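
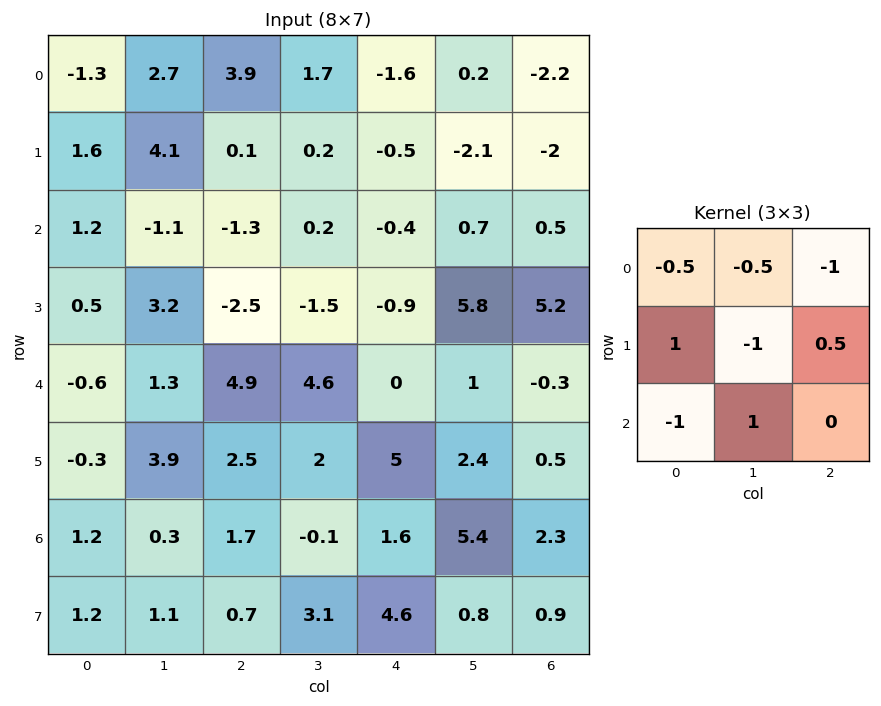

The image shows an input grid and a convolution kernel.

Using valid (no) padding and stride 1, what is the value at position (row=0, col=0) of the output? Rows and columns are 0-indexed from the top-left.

The receptive field on the input at this output position is [-1.3 2.7 3.9 / 1.6 4.1 0.1 / 1.2 -1.1 -1.3]. Elementwise product with the kernel and sum: -1.3·-0.5 + 2.7·-0.5 + 3.9·-1 + 1.6·1 + 4.1·-1 + 0.1·0.5 + 1.2·-1 + -1.1·1.

-9.35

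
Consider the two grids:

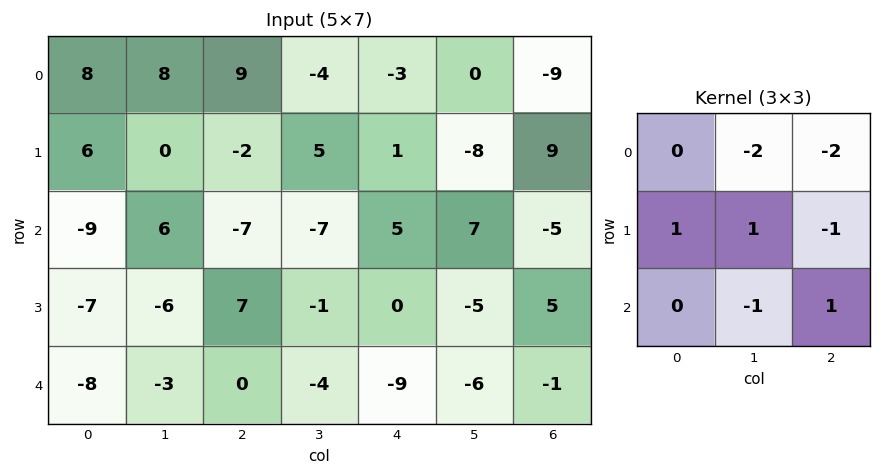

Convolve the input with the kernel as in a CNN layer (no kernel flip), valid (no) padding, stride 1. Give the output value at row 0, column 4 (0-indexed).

The receptive field on the input at this output position is [-3 0 -9 / 1 -8 9 / 5 7 -5]. Elementwise product with the kernel and sum: 0·-2 + -9·-2 + 1·1 + -8·1 + 9·-1 + 7·-1 + -5·1.

-10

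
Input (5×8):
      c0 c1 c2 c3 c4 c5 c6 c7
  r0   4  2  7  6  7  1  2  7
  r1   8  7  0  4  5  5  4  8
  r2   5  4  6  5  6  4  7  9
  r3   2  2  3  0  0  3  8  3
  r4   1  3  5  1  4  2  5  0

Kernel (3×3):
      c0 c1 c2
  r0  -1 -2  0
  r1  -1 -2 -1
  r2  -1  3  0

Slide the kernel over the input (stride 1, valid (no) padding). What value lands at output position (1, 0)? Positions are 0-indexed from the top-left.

The receptive field on the input at this output position is [8 7 0 / 5 4 6 / 2 2 3]. Elementwise product with the kernel and sum: 8·-1 + 7·-2 + 5·-1 + 4·-2 + 6·-1 + 2·-1 + 2·3.

-37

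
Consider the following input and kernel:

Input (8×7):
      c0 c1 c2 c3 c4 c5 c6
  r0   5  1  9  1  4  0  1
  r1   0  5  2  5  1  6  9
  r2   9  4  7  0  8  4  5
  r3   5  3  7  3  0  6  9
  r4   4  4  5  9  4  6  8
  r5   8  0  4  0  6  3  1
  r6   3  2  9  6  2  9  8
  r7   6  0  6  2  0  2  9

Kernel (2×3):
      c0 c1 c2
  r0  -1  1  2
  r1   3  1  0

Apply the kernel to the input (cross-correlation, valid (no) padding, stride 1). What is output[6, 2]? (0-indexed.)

21

The receptive field on the input at this output position is [9 6 2 / 6 2 0]. Elementwise product with the kernel and sum: 9·-1 + 6·1 + 2·2 + 6·3 + 2·1.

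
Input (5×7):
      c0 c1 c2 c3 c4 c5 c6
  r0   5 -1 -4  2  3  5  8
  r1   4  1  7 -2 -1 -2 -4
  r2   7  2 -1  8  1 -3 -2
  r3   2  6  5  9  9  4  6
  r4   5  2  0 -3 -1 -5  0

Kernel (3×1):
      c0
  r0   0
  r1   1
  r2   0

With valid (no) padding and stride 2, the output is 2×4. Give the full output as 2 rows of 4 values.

4 7 -1 -4
2 5 9 6

Output[0,0]: The receptive field on the input at this output position is [5 / 4 / 7]. Elementwise product with the kernel and sum: 4·1.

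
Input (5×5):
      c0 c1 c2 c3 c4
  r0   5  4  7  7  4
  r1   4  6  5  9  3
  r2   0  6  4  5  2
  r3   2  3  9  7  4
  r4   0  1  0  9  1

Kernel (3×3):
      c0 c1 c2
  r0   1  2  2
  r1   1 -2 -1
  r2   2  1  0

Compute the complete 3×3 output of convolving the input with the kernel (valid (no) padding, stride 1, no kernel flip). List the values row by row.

Output[0,0]: The receptive field on the input at this output position is [5 4 7 / 4 6 5 / 0 6 4]. Elementwise product with the kernel and sum: 5·1 + 4·2 + 7·2 + 4·1 + 6·-2 + 5·-1 + 0·2 + 6·1.

20 35 26
17 42 46
8 4 18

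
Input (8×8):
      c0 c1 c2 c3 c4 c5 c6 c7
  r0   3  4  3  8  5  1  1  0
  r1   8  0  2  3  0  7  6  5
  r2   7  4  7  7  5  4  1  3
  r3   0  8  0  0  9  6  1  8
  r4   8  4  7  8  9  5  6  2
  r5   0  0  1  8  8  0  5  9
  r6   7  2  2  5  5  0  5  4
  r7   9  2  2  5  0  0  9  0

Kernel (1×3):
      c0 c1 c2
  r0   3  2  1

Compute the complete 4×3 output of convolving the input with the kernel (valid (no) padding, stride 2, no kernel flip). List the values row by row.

20 30 18
36 40 24
39 46 43
27 21 20

Output[0,0]: The receptive field on the input at this output position is [3 4 3]. Elementwise product with the kernel and sum: 3·3 + 4·2 + 3·1.
Output[0,1]: The receptive field on the input at this output position is [3 8 5]. Elementwise product with the kernel and sum: 3·3 + 8·2 + 5·1.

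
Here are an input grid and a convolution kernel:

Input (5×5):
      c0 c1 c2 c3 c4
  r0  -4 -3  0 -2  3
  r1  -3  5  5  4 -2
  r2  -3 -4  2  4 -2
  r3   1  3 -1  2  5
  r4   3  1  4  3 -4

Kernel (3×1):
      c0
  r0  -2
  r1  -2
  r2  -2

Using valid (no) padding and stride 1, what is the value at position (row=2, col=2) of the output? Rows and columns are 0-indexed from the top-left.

The receptive field on the input at this output position is [2 / -1 / 4]. Elementwise product with the kernel and sum: 2·-2 + -1·-2 + 4·-2.

-10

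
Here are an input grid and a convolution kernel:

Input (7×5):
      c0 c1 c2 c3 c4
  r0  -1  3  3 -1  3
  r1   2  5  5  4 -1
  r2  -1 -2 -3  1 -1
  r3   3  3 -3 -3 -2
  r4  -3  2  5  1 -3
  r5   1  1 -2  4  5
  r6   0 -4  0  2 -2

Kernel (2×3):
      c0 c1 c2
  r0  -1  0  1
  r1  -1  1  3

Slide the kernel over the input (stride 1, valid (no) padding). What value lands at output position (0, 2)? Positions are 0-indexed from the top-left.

The receptive field on the input at this output position is [3 -1 3 / 5 4 -1]. Elementwise product with the kernel and sum: 3·-1 + 3·1 + 5·-1 + 4·1 + -1·3.

-4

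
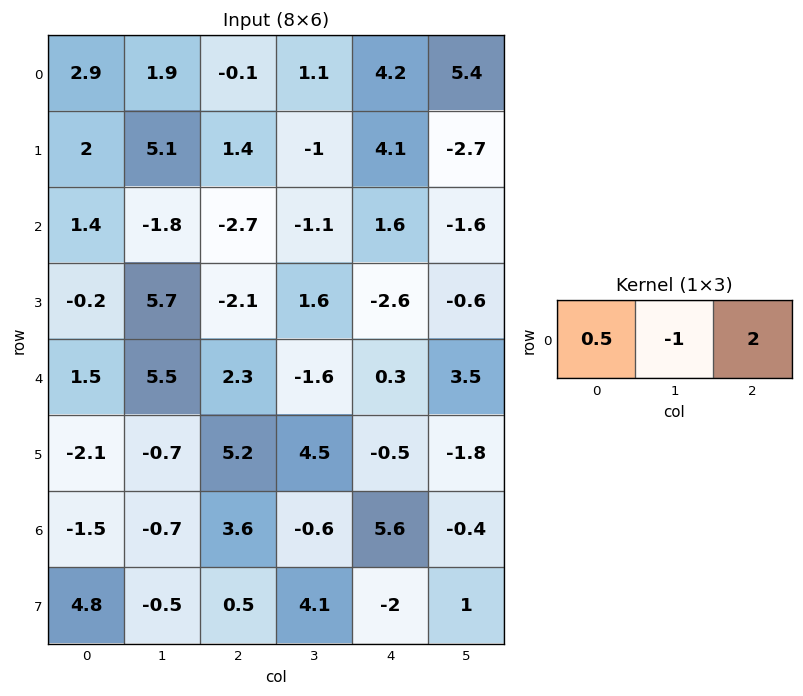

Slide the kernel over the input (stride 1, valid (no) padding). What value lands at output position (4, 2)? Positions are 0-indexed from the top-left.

The receptive field on the input at this output position is [2.3 -1.6 0.3]. Elementwise product with the kernel and sum: 2.3·0.5 + -1.6·-1 + 0.3·2.

3.35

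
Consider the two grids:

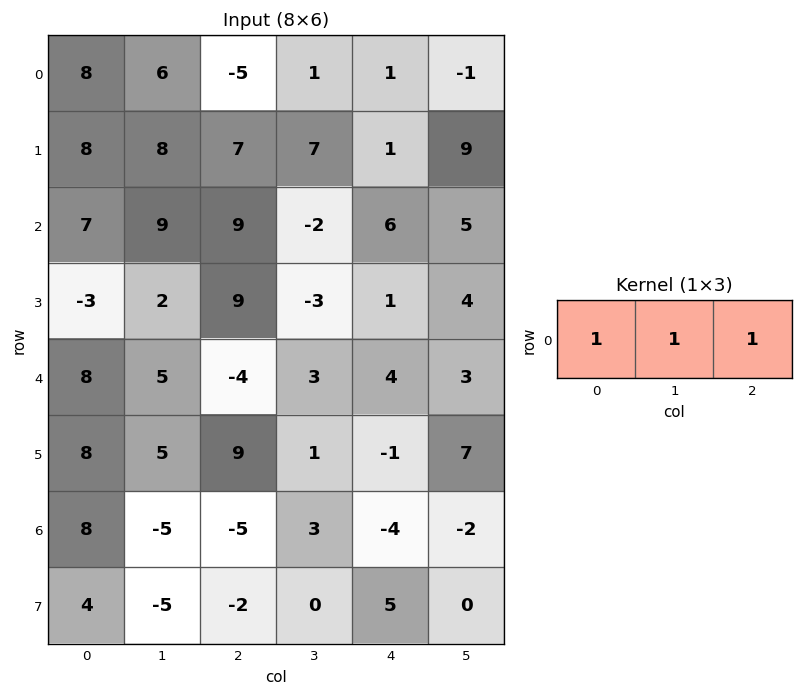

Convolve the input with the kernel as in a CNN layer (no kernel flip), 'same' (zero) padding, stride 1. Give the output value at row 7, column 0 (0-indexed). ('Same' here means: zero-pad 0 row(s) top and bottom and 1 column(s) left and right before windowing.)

-1

The receptive field on the zero-padded input at this output position is [0 4 -5]. Elementwise product with the kernel and sum: 0·1 + 4·1 + -5·1.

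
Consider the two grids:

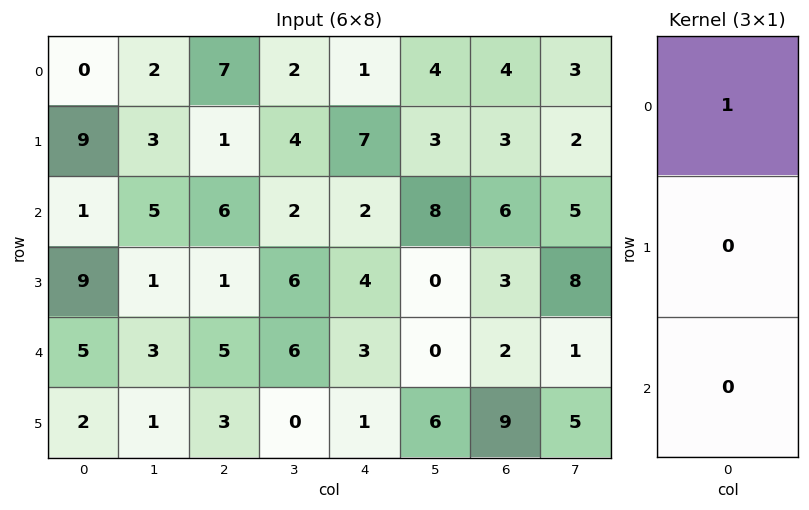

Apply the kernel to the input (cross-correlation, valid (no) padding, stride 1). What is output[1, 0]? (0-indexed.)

9

The receptive field on the input at this output position is [9 / 1 / 9]. Elementwise product with the kernel and sum: 9·1.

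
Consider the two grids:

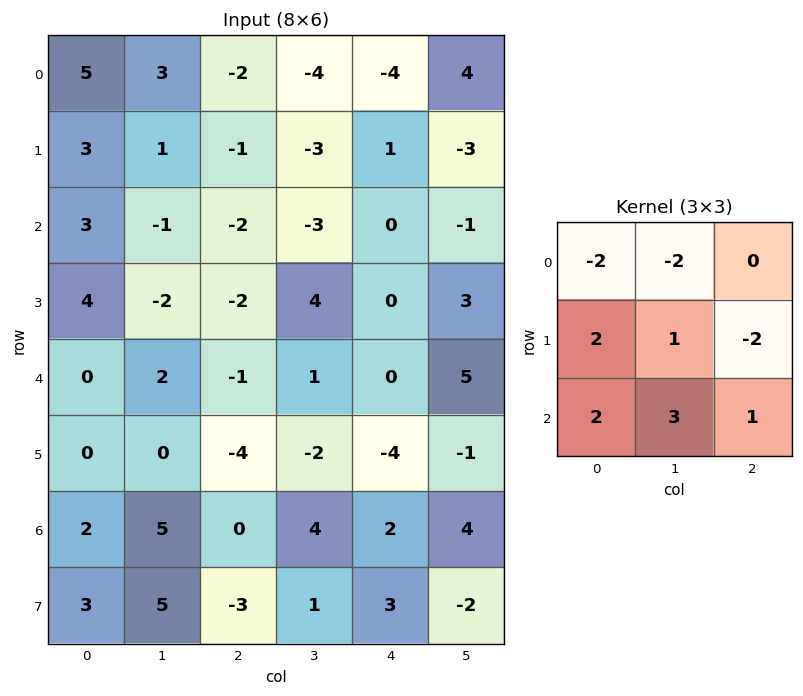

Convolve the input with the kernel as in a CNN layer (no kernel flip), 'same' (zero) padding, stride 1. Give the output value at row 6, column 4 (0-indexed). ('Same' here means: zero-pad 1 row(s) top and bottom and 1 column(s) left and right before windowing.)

The receptive field on the zero-padded input at this output position is [-2 -4 -1 / 4 2 4 / 1 3 -2]. Elementwise product with the kernel and sum: -2·-2 + -4·-2 + 4·2 + 2·1 + 4·-2 + 1·2 + 3·3 + -2·1.

23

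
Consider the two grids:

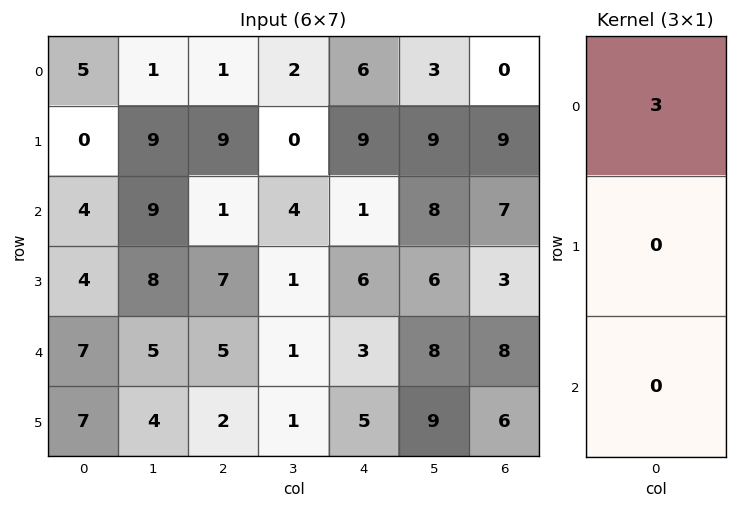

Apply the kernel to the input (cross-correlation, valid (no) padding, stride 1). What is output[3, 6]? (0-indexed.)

9

The receptive field on the input at this output position is [3 / 8 / 6]. Elementwise product with the kernel and sum: 3·3.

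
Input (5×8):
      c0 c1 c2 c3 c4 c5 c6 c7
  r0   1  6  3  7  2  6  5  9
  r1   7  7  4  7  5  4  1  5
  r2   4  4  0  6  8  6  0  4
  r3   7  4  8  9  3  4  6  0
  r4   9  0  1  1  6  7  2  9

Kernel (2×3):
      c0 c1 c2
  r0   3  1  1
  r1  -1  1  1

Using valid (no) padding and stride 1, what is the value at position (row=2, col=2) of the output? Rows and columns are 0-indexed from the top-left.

The receptive field on the input at this output position is [0 6 8 / 8 9 3]. Elementwise product with the kernel and sum: 0·3 + 6·1 + 8·1 + 8·-1 + 9·1 + 3·1.

18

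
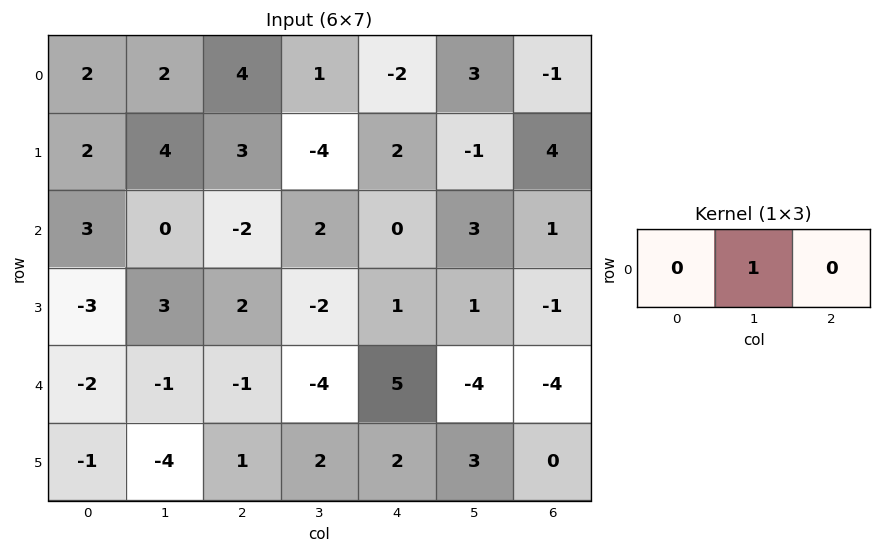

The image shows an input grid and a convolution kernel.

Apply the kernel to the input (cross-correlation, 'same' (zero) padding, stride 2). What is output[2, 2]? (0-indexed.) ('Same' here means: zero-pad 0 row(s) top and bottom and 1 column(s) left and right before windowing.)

5

The receptive field on the zero-padded input at this output position is [-4 5 -4]. Elementwise product with the kernel and sum: 5·1.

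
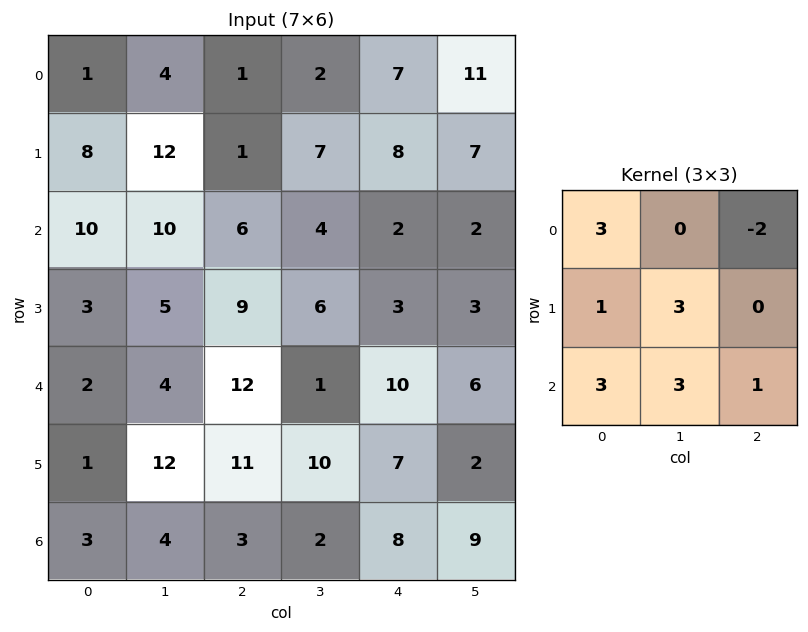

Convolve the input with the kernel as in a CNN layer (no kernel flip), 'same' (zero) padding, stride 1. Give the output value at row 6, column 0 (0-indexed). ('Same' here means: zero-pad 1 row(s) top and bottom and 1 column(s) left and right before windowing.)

The receptive field on the zero-padded input at this output position is [0 1 12 / 0 3 4 / 0 0 0]. Elementwise product with the kernel and sum: 0·3 + 12·-2 + 0·1 + 3·3 + 0·3 + 0·3 + 0·1.

-15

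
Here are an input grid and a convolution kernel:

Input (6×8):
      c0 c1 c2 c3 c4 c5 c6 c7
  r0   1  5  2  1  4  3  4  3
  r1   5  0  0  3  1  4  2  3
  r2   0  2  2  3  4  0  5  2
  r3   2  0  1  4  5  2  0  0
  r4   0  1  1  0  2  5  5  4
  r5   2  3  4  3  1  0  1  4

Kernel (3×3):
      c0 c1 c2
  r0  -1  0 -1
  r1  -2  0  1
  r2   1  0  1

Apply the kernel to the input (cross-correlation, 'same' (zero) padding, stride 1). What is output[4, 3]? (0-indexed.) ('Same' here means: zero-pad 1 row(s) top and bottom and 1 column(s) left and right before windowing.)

-1

The receptive field on the zero-padded input at this output position is [1 4 5 / 1 0 2 / 4 3 1]. Elementwise product with the kernel and sum: 1·-1 + 5·-1 + 1·-2 + 2·1 + 4·1 + 1·1.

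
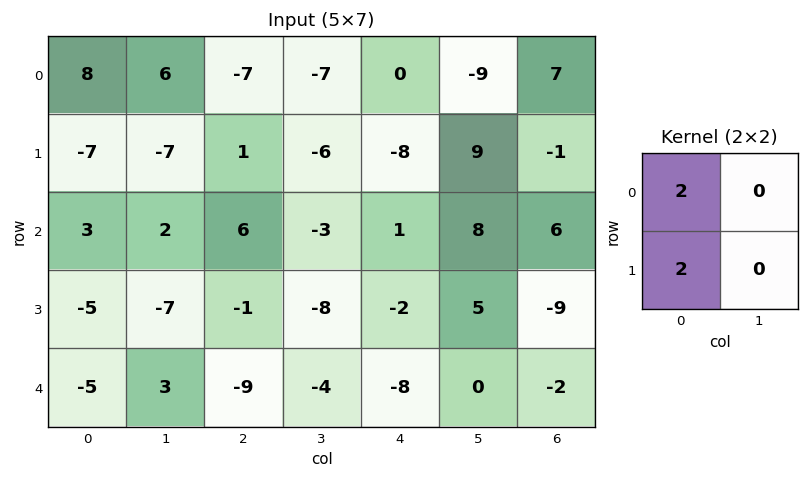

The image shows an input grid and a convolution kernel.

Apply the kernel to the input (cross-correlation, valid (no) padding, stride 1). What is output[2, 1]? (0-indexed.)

The receptive field on the input at this output position is [2 6 / -7 -1]. Elementwise product with the kernel and sum: 2·2 + -7·2.

-10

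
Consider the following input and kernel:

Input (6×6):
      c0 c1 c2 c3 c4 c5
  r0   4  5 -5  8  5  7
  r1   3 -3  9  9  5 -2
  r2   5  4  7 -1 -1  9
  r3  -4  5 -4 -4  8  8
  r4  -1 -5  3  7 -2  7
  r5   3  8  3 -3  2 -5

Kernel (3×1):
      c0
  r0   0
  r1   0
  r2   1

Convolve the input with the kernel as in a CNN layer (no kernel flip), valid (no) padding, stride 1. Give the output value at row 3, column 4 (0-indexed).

The receptive field on the input at this output position is [8 / -2 / 2]. Elementwise product with the kernel and sum: 2·1.

2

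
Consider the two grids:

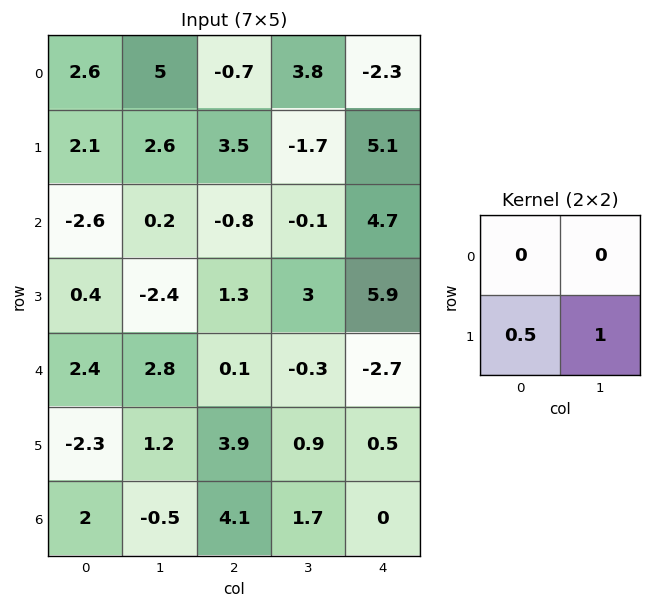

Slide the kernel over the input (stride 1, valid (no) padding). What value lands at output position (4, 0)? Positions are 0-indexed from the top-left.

0.05

The receptive field on the input at this output position is [2.4 2.8 / -2.3 1.2]. Elementwise product with the kernel and sum: -2.3·0.5 + 1.2·1.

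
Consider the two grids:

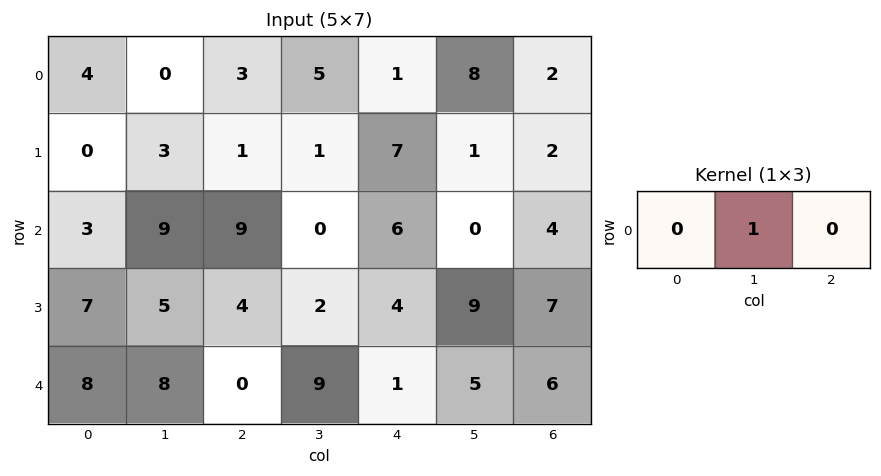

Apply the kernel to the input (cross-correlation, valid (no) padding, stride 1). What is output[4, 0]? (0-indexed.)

8

The receptive field on the input at this output position is [8 8 0]. Elementwise product with the kernel and sum: 8·1.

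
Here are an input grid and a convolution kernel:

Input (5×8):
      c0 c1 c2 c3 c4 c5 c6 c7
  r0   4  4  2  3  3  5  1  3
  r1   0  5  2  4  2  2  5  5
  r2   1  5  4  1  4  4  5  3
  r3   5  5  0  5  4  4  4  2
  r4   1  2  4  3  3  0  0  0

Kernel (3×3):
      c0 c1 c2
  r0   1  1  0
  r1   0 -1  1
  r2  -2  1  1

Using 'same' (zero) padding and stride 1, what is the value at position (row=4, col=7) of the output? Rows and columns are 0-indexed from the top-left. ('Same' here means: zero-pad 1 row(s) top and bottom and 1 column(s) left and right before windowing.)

6

The receptive field on the zero-padded input at this output position is [4 2 0 / 0 0 0 / 0 0 0]. Elementwise product with the kernel and sum: 4·1 + 2·1 + 0·-1 + 0·1 + 0·-2 + 0·1 + 0·1.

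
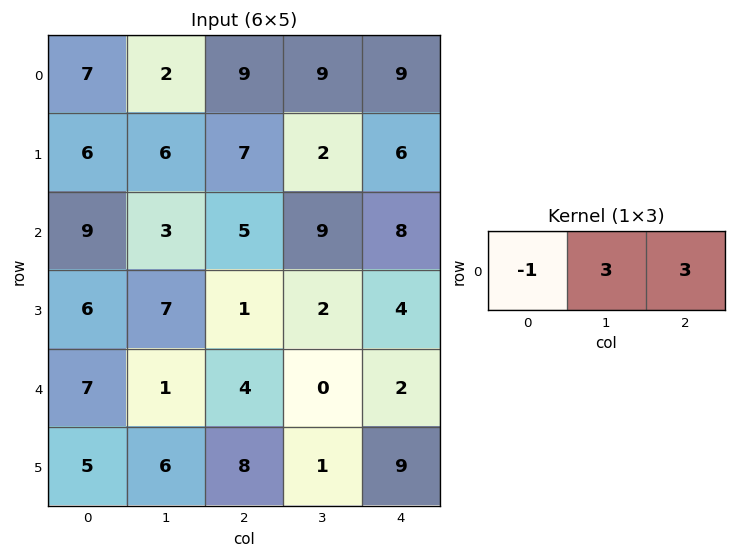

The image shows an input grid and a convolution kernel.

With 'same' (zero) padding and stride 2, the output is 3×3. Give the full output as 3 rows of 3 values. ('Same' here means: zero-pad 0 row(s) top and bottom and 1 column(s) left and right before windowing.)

Output[0,0]: The receptive field on the zero-padded input at this output position is [0 7 2]. Elementwise product with the kernel and sum: 0·-1 + 7·3 + 2·3.
Output[0,1]: The receptive field on the zero-padded input at this output position is [2 9 9]. Elementwise product with the kernel and sum: 2·-1 + 9·3 + 9·3.

27 52 18
36 39 15
24 11 6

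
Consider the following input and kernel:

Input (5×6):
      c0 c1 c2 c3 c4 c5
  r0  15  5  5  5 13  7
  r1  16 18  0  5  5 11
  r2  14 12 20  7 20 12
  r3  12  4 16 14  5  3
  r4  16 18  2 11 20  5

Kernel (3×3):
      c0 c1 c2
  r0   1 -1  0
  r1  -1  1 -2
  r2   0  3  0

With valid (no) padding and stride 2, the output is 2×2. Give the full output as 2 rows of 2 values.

Output[0,0]: The receptive field on the input at this output position is [15 5 5 / 16 18 0 / 14 12 20]. Elementwise product with the kernel and sum: 15·1 + 5·-1 + 16·-1 + 18·1 + 0·-2 + 12·3.

48 16
16 34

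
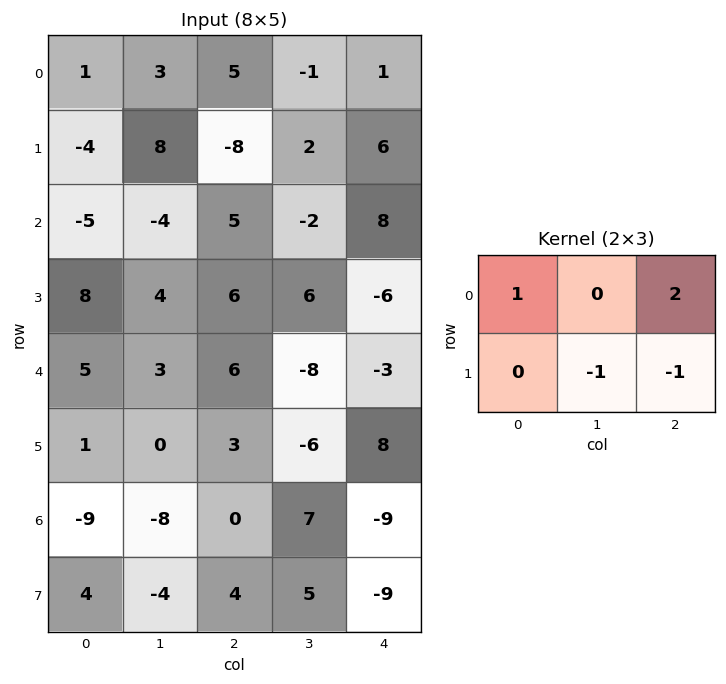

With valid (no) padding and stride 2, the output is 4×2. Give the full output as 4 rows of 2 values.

11 -1
-5 21
14 -2
-9 -14

Output[0,0]: The receptive field on the input at this output position is [1 3 5 / -4 8 -8]. Elementwise product with the kernel and sum: 1·1 + 5·2 + 8·-1 + -8·-1.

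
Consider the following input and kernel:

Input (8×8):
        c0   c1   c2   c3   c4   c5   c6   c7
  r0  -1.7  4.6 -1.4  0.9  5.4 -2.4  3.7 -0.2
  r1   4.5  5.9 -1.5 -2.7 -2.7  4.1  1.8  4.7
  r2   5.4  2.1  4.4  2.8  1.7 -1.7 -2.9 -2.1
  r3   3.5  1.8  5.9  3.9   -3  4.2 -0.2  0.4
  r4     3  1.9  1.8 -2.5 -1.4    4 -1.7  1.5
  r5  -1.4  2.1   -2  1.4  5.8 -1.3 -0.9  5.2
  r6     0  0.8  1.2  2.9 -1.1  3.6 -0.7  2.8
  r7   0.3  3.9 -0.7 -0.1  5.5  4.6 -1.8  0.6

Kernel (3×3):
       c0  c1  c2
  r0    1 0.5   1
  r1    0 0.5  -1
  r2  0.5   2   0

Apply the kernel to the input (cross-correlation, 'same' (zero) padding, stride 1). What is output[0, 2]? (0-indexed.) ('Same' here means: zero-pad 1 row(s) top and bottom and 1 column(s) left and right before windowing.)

-1.65

The receptive field on the zero-padded input at this output position is [0 0 0 / 4.6 -1.4 0.9 / 5.9 -1.5 -2.7]. Elementwise product with the kernel and sum: 0·1 + 0·0.5 + 0·1 + -1.4·0.5 + 0.9·-1 + 5.9·0.5 + -1.5·2.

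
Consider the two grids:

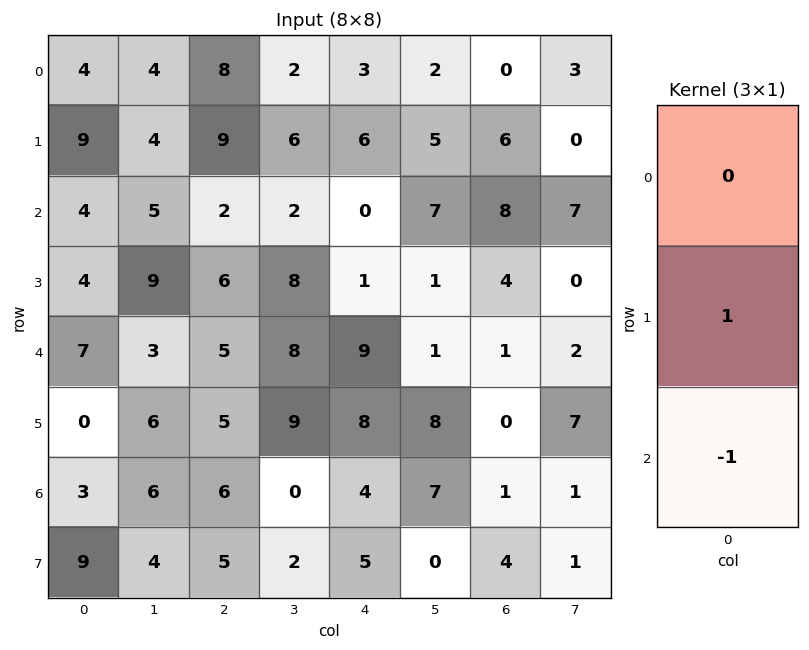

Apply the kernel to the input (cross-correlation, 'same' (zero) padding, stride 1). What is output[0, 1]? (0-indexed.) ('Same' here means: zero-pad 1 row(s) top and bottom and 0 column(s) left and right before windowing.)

0

The receptive field on the zero-padded input at this output position is [0 / 4 / 4]. Elementwise product with the kernel and sum: 4·1 + 4·-1.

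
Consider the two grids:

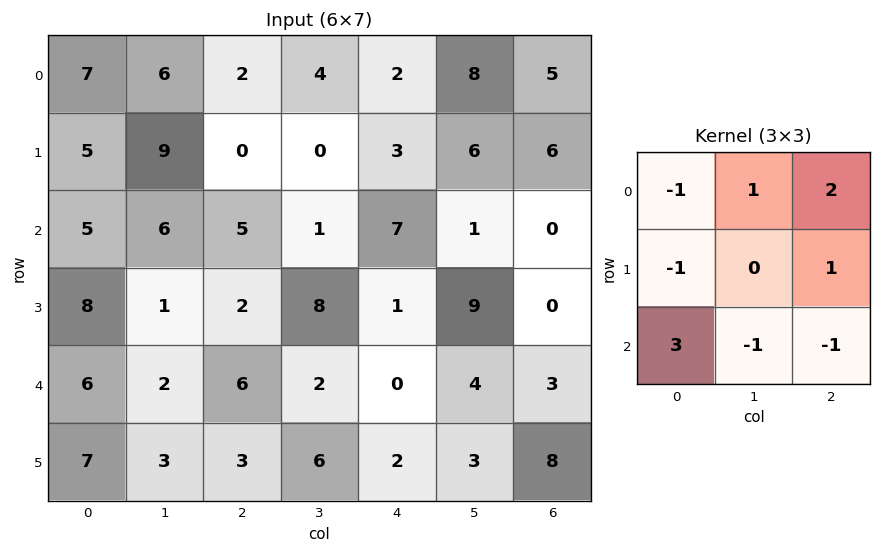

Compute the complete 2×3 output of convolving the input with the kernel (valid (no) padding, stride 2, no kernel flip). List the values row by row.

2 16 39
15 25 -14

Output[0,0]: The receptive field on the input at this output position is [7 6 2 / 5 9 0 / 5 6 5]. Elementwise product with the kernel and sum: 7·-1 + 6·1 + 2·2 + 5·-1 + 0·1 + 5·3 + 6·-1 + 5·-1.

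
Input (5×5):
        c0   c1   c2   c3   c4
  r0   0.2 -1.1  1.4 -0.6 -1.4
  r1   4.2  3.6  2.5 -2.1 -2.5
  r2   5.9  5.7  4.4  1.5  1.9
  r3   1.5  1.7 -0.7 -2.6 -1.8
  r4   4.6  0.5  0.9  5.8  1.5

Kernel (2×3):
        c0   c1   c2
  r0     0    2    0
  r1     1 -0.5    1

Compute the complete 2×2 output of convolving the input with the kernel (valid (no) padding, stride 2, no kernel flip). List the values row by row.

2.7 -0.15
11.35 1.8

Output[0,0]: The receptive field on the input at this output position is [0.2 -1.1 1.4 / 4.2 3.6 2.5]. Elementwise product with the kernel and sum: -1.1·2 + 4.2·1 + 3.6·-0.5 + 2.5·1.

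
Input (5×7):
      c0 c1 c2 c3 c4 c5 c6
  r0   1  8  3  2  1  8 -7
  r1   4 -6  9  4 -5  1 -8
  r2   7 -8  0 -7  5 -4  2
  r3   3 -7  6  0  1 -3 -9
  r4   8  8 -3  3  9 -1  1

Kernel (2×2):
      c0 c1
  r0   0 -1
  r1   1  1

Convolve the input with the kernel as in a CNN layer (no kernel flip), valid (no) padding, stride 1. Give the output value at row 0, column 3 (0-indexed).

The receptive field on the input at this output position is [2 1 / 4 -5]. Elementwise product with the kernel and sum: 1·-1 + 4·1 + -5·1.

-2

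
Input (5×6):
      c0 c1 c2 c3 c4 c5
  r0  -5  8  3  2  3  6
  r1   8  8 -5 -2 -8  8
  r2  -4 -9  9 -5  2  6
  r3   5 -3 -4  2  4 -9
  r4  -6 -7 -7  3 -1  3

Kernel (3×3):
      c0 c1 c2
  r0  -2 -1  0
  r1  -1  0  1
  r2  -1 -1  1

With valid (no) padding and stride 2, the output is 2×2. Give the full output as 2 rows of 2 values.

Output[0,0]: The receptive field on the input at this output position is [-5 8 3 / 8 8 -5 / -4 -9 9]. Elementwise product with the kernel and sum: -5·-2 + 8·-1 + 8·-1 + -5·1 + -4·-1 + -9·-1 + 9·1.

11 -13
14 -2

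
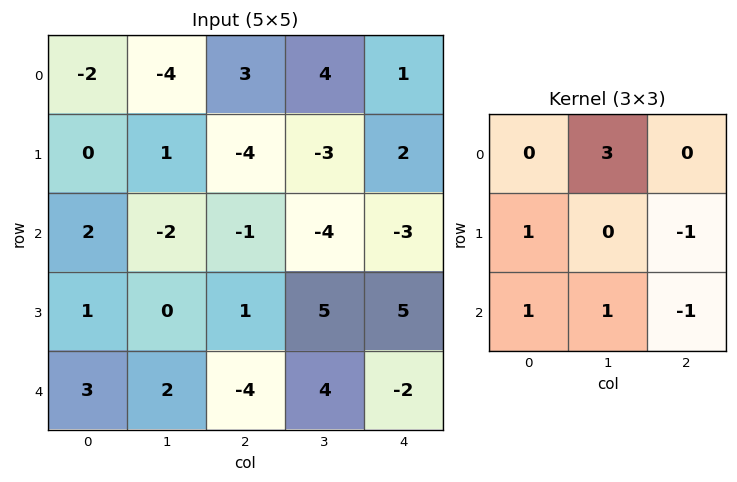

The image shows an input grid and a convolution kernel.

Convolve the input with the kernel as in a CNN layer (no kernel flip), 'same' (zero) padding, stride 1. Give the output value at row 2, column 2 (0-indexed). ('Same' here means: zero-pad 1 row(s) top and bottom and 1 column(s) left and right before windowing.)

-14

The receptive field on the zero-padded input at this output position is [1 -4 -3 / -2 -1 -4 / 0 1 5]. Elementwise product with the kernel and sum: -4·3 + -2·1 + -4·-1 + 0·1 + 1·1 + 5·-1.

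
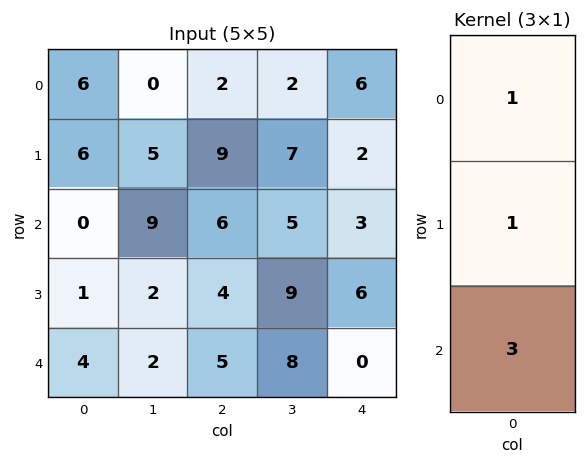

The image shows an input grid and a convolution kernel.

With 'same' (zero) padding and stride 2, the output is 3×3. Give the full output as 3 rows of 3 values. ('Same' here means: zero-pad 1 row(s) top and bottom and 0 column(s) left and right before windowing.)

24 29 12
9 27 23
5 9 6

Output[0,0]: The receptive field on the zero-padded input at this output position is [0 / 6 / 6]. Elementwise product with the kernel and sum: 0·1 + 6·1 + 6·3.
Output[0,1]: The receptive field on the zero-padded input at this output position is [0 / 2 / 9]. Elementwise product with the kernel and sum: 0·1 + 2·1 + 9·3.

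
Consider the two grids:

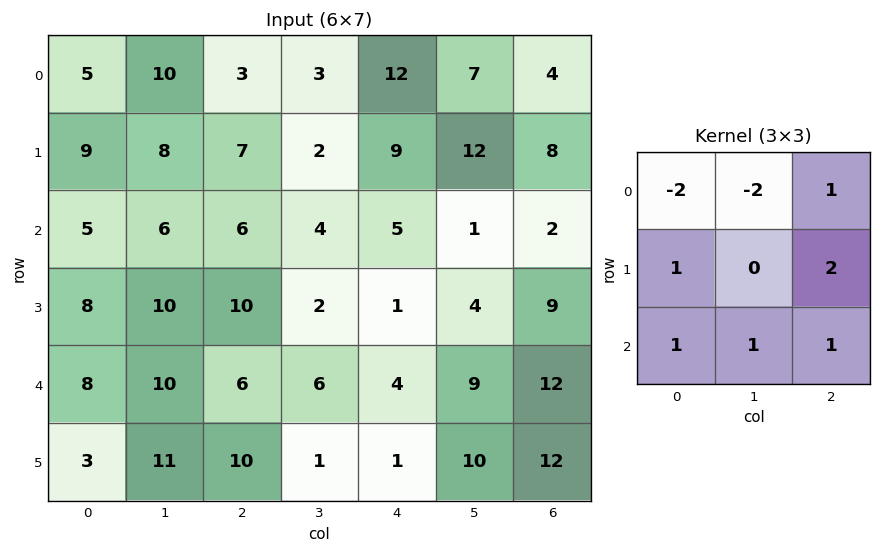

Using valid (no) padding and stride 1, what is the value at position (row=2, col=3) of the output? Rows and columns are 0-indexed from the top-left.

The receptive field on the input at this output position is [4 5 1 / 2 1 4 / 6 4 9]. Elementwise product with the kernel and sum: 4·-2 + 5·-2 + 1·1 + 2·1 + 4·2 + 6·1 + 4·1 + 9·1.

12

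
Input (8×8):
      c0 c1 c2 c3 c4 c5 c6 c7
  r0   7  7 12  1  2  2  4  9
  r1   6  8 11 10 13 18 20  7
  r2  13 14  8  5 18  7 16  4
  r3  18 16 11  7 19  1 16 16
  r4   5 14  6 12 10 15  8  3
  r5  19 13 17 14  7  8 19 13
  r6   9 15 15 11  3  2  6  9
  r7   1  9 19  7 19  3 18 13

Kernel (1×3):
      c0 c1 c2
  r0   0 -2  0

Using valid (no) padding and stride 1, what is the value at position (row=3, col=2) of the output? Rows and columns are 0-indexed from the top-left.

-14

The receptive field on the input at this output position is [11 7 19]. Elementwise product with the kernel and sum: 7·-2.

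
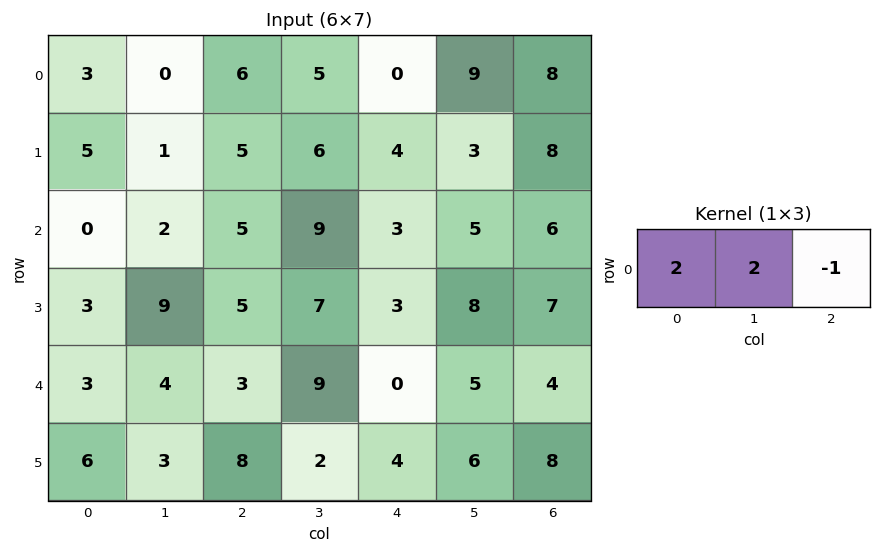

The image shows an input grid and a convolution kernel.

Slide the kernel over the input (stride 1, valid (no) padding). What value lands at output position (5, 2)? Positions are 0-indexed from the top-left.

The receptive field on the input at this output position is [8 2 4]. Elementwise product with the kernel and sum: 8·2 + 2·2 + 4·-1.

16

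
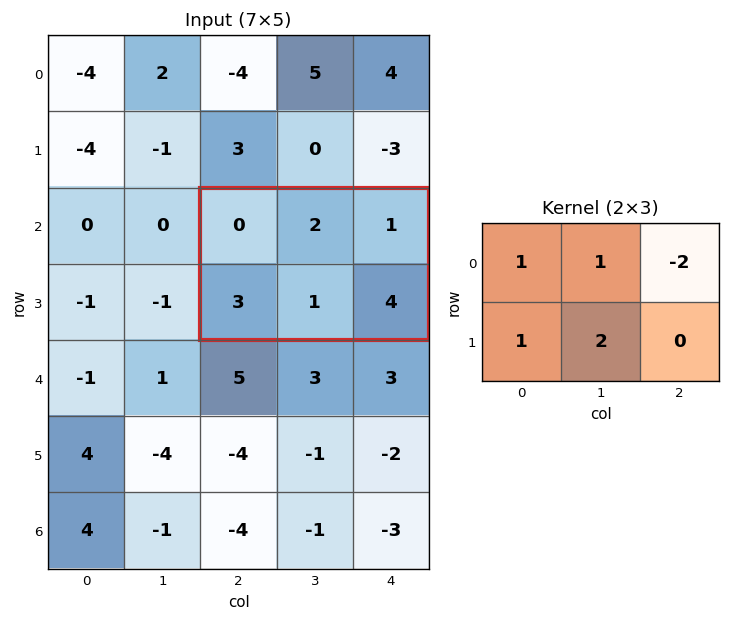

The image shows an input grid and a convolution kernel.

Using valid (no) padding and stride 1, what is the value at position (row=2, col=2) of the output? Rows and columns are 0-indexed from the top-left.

5

The receptive field on the input at this output position is [0 2 1 / 3 1 4]. Elementwise product with the kernel and sum: 0·1 + 2·1 + 1·-2 + 3·1 + 1·2.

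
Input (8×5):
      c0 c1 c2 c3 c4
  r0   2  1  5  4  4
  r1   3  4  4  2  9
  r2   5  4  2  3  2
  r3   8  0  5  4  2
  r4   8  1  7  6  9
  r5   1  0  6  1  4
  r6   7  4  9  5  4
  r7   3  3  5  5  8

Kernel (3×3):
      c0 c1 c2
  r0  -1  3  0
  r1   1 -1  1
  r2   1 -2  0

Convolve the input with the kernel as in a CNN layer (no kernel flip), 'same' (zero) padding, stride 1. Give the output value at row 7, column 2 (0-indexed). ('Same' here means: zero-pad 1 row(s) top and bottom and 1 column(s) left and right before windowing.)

26

The receptive field on the zero-padded input at this output position is [4 9 5 / 3 5 5 / 0 0 0]. Elementwise product with the kernel and sum: 4·-1 + 9·3 + 3·1 + 5·-1 + 5·1 + 0·1 + 0·-2.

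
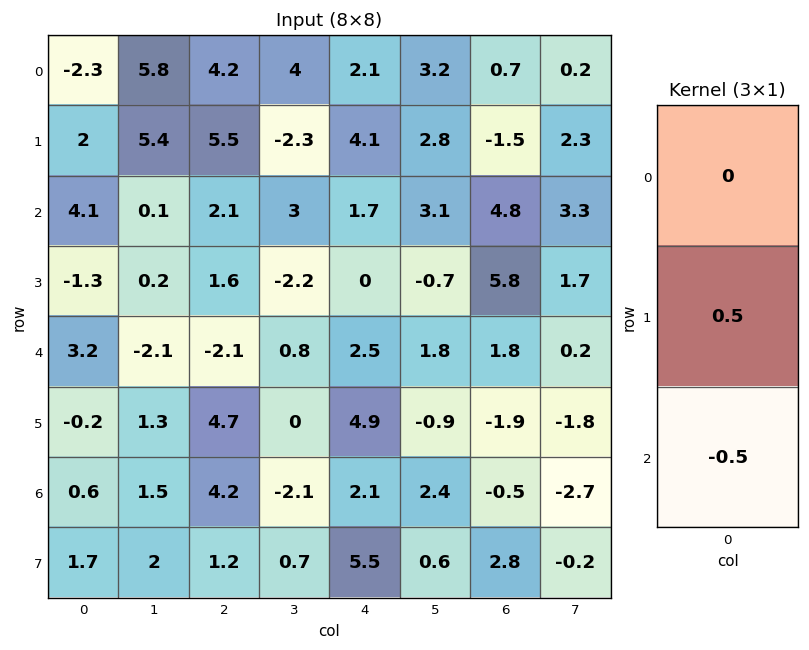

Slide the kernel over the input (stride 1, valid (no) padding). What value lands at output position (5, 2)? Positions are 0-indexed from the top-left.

The receptive field on the input at this output position is [4.7 / 4.2 / 1.2]. Elementwise product with the kernel and sum: 4.2·0.5 + 1.2·-0.5.

1.5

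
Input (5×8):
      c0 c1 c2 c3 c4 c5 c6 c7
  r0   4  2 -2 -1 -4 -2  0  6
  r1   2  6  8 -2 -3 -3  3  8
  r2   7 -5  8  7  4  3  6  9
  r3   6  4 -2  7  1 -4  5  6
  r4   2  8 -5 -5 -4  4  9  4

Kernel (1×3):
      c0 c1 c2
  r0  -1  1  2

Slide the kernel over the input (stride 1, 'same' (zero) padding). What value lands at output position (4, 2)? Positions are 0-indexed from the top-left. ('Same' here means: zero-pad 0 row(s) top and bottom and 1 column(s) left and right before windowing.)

The receptive field on the zero-padded input at this output position is [8 -5 -5]. Elementwise product with the kernel and sum: 8·-1 + -5·1 + -5·2.

-23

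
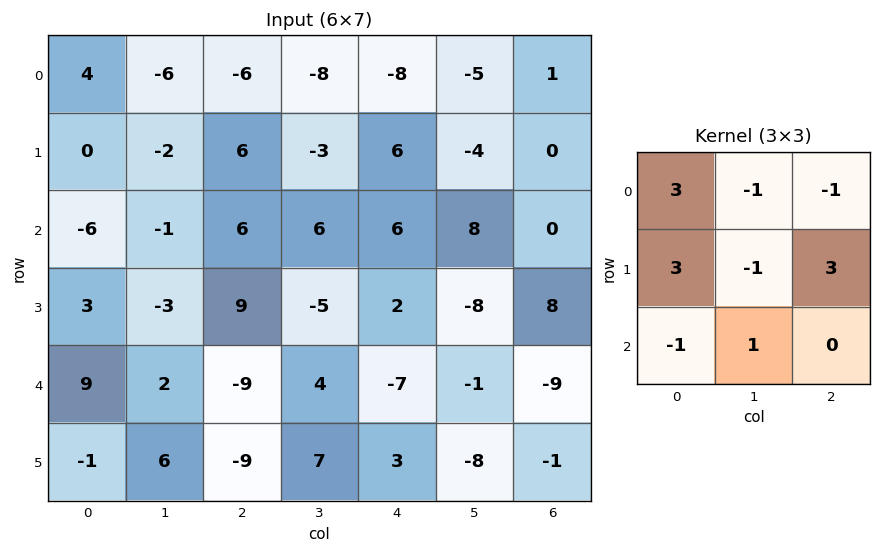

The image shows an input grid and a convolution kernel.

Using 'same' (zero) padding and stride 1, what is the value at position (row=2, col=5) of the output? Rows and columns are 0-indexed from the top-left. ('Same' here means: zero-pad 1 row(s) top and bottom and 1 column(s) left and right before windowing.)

The receptive field on the zero-padded input at this output position is [6 -4 0 / 6 8 0 / 2 -8 8]. Elementwise product with the kernel and sum: 6·3 + -4·-1 + 0·-1 + 6·3 + 8·-1 + 0·3 + 2·-1 + -8·1.

22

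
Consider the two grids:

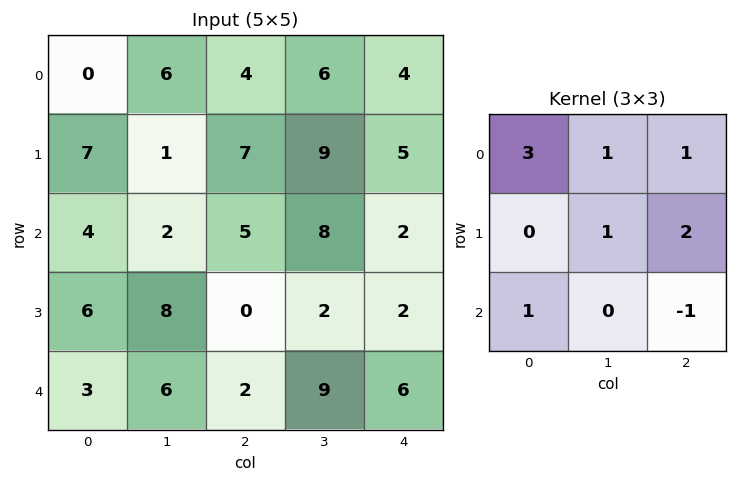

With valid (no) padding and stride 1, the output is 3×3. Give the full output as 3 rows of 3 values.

Output[0,0]: The receptive field on the input at this output position is [0 6 4 / 7 1 7 / 4 2 5]. Elementwise product with the kernel and sum: 0·3 + 6·1 + 4·1 + 1·1 + 7·2 + 4·1 + 5·-1.

24 47 44
47 46 45
28 20 27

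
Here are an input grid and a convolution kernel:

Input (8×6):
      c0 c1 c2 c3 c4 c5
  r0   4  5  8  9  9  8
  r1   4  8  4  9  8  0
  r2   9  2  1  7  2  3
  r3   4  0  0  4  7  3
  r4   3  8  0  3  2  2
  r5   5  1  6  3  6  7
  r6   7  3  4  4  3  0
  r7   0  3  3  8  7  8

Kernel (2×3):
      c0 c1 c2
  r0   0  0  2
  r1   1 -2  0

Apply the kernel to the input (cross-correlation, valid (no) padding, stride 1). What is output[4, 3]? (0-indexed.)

The receptive field on the input at this output position is [3 2 2 / 3 6 7]. Elementwise product with the kernel and sum: 2·2 + 3·1 + 6·-2.

-5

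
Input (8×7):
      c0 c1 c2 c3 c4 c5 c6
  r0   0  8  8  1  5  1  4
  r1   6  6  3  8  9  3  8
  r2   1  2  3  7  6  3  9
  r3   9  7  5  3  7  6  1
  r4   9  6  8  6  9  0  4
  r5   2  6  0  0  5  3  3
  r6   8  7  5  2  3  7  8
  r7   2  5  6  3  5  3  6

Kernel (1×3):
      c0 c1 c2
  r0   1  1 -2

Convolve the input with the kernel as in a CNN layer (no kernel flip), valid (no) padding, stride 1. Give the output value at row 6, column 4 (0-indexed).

The receptive field on the input at this output position is [3 7 8]. Elementwise product with the kernel and sum: 3·1 + 7·1 + 8·-2.

-6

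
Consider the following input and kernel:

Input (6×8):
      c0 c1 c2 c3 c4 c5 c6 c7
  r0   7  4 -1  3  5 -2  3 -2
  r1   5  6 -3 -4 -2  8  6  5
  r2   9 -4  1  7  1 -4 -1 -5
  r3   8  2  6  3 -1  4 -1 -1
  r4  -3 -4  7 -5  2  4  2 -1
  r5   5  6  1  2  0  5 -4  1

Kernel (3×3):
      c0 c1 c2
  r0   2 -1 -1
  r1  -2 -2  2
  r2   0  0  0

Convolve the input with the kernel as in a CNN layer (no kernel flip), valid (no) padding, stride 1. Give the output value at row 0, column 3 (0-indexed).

31

The receptive field on the input at this output position is [3 5 -2 / -4 -2 8 / 7 1 -4]. Elementwise product with the kernel and sum: 3·2 + 5·-1 + -2·-1 + -4·-2 + -2·-2 + 8·2.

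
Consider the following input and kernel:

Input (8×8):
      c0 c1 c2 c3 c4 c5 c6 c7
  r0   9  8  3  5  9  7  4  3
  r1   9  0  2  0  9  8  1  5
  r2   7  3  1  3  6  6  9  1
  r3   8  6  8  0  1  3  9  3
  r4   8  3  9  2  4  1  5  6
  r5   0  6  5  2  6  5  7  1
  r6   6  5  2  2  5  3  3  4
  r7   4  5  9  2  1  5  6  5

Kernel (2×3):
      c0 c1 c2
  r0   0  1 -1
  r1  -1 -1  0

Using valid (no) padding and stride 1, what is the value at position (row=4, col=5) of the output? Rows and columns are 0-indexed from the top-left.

-13

The receptive field on the input at this output position is [1 5 6 / 5 7 1]. Elementwise product with the kernel and sum: 5·1 + 6·-1 + 5·-1 + 7·-1.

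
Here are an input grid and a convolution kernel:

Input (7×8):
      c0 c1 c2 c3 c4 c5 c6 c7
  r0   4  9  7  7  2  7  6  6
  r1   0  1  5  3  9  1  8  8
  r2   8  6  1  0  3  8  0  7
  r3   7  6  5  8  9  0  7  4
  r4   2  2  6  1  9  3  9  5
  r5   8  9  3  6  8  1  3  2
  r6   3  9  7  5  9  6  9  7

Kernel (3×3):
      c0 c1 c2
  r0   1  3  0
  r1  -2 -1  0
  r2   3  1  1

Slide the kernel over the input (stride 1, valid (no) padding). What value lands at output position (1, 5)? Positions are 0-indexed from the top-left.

The receptive field on the input at this output position is [1 8 8 / 8 0 7 / 0 7 4]. Elementwise product with the kernel and sum: 1·1 + 8·3 + 8·-2 + 0·-1 + 0·3 + 7·1 + 4·1.

20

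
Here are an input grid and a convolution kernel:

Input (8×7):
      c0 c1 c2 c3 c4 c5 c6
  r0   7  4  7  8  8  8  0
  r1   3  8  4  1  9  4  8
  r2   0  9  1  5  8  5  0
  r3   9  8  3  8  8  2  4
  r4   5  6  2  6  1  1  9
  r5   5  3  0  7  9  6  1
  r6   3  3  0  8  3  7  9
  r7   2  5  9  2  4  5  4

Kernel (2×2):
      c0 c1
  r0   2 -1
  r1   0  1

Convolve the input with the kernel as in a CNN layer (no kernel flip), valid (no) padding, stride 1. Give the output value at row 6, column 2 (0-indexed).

-6

The receptive field on the input at this output position is [0 8 / 9 2]. Elementwise product with the kernel and sum: 0·2 + 8·-1 + 2·1.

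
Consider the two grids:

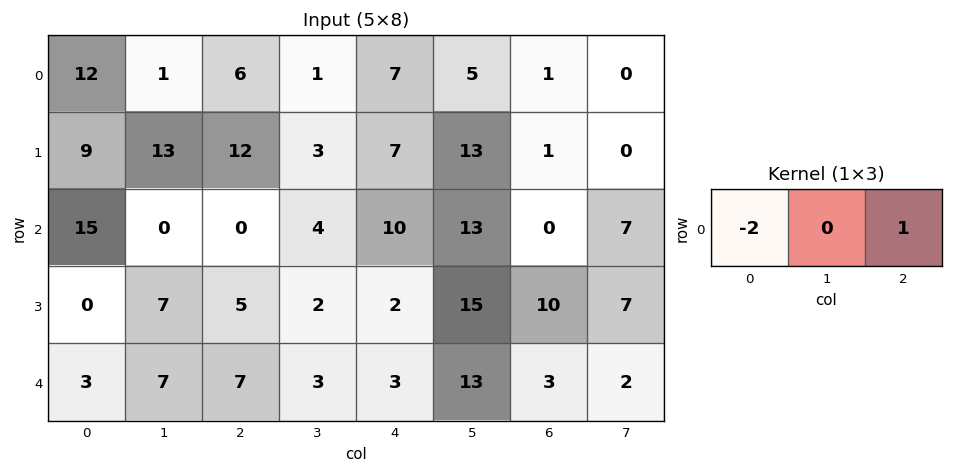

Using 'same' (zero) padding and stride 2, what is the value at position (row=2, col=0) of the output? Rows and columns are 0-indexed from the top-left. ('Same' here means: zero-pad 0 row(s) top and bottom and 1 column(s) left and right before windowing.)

The receptive field on the zero-padded input at this output position is [0 3 7]. Elementwise product with the kernel and sum: 0·-2 + 7·1.

7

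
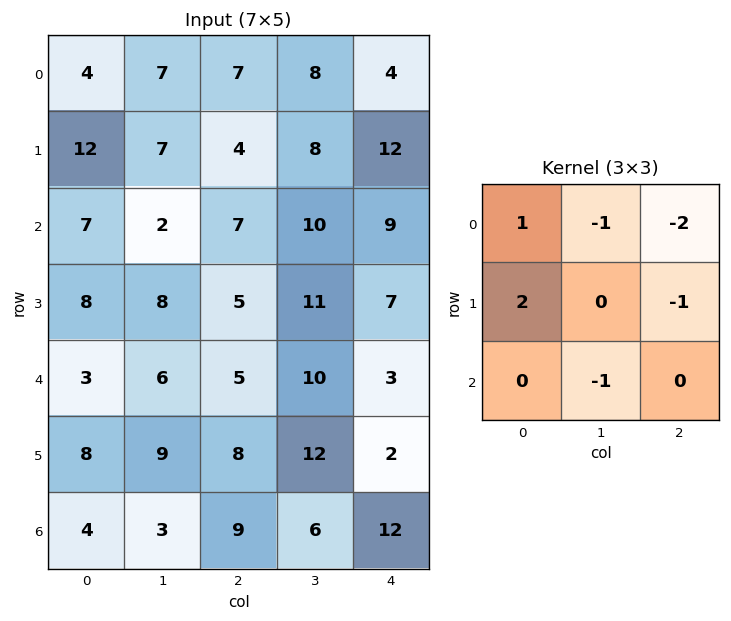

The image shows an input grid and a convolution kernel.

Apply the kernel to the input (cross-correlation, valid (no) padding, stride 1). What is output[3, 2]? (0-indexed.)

The receptive field on the input at this output position is [5 11 7 / 5 10 3 / 8 12 2]. Elementwise product with the kernel and sum: 5·1 + 11·-1 + 7·-2 + 5·2 + 3·-1 + 12·-1.

-25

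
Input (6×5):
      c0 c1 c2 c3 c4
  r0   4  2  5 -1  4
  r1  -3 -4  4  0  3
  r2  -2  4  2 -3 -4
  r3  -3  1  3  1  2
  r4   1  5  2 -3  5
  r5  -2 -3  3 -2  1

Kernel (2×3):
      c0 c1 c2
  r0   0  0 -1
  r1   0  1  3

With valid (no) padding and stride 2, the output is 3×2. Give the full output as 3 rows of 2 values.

Output[0,0]: The receptive field on the input at this output position is [4 2 5 / -3 -4 4]. Elementwise product with the kernel and sum: 5·-1 + -4·1 + 4·3.
Output[0,1]: The receptive field on the input at this output position is [5 -1 4 / 4 0 3]. Elementwise product with the kernel and sum: 4·-1 + 0·1 + 3·3.

3 5
8 11
4 -4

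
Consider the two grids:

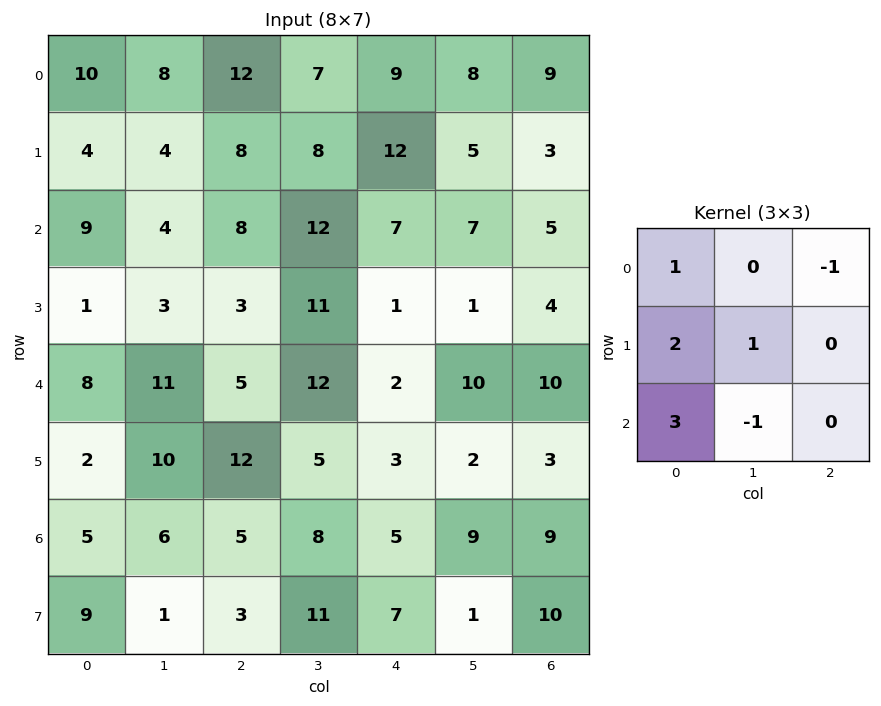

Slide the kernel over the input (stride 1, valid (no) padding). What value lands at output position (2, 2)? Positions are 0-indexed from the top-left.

The receptive field on the input at this output position is [8 12 7 / 3 11 1 / 5 12 2]. Elementwise product with the kernel and sum: 8·1 + 7·-1 + 3·2 + 11·1 + 5·3 + 12·-1.

21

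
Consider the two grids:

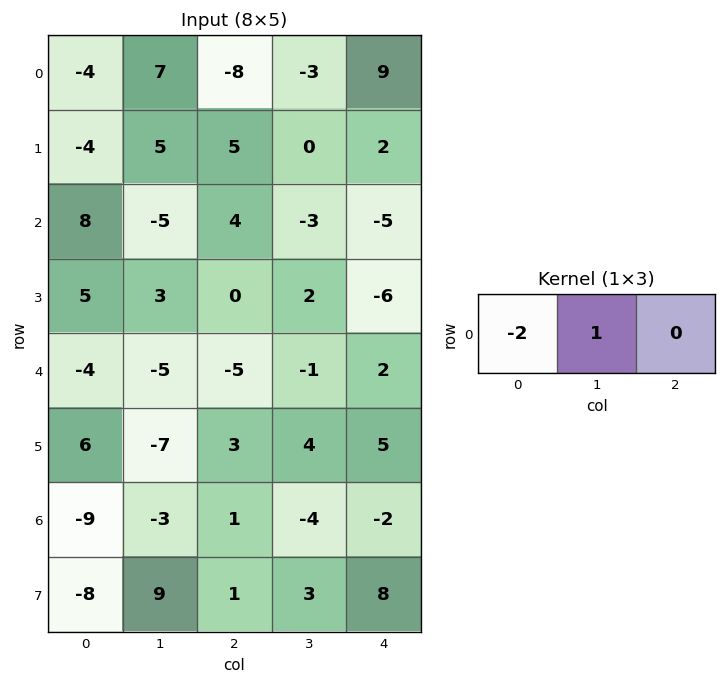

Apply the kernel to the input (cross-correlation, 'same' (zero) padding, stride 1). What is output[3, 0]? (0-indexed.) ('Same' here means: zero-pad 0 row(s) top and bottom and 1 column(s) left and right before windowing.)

The receptive field on the zero-padded input at this output position is [0 5 3]. Elementwise product with the kernel and sum: 0·-2 + 5·1.

5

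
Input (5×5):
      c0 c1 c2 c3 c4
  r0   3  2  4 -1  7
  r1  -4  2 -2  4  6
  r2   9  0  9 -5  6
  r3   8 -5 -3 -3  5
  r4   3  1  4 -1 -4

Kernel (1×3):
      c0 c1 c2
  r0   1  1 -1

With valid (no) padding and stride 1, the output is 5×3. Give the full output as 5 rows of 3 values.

1 7 -4
0 -4 -4
0 14 -2
6 -5 -11
0 6 7

Output[0,0]: The receptive field on the input at this output position is [3 2 4]. Elementwise product with the kernel and sum: 3·1 + 2·1 + 4·-1.
Output[0,1]: The receptive field on the input at this output position is [2 4 -1]. Elementwise product with the kernel and sum: 2·1 + 4·1 + -1·-1.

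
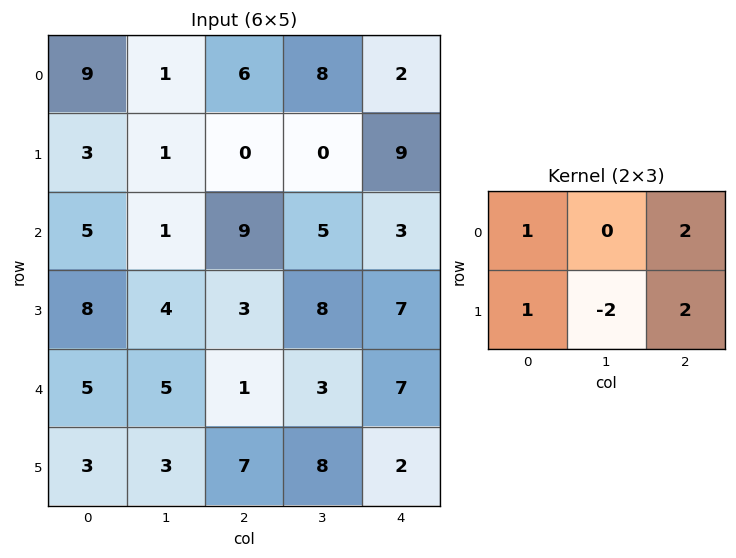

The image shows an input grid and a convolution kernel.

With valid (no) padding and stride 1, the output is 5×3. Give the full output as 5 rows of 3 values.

Output[0,0]: The receptive field on the input at this output position is [9 1 6 / 3 1 0]. Elementwise product with the kernel and sum: 9·1 + 6·2 + 3·1 + 1·-2 + 0·2.

22 18 28
24 -6 23
29 25 16
11 29 26
18 16 10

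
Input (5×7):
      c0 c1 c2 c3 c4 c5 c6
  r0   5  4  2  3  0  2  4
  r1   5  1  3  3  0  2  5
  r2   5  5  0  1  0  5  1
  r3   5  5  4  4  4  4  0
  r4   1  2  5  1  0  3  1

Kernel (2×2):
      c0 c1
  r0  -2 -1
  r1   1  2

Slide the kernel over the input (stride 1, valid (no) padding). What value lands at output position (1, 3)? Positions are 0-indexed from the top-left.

-5

The receptive field on the input at this output position is [3 0 / 1 0]. Elementwise product with the kernel and sum: 3·-2 + 0·-1 + 1·1 + 0·2.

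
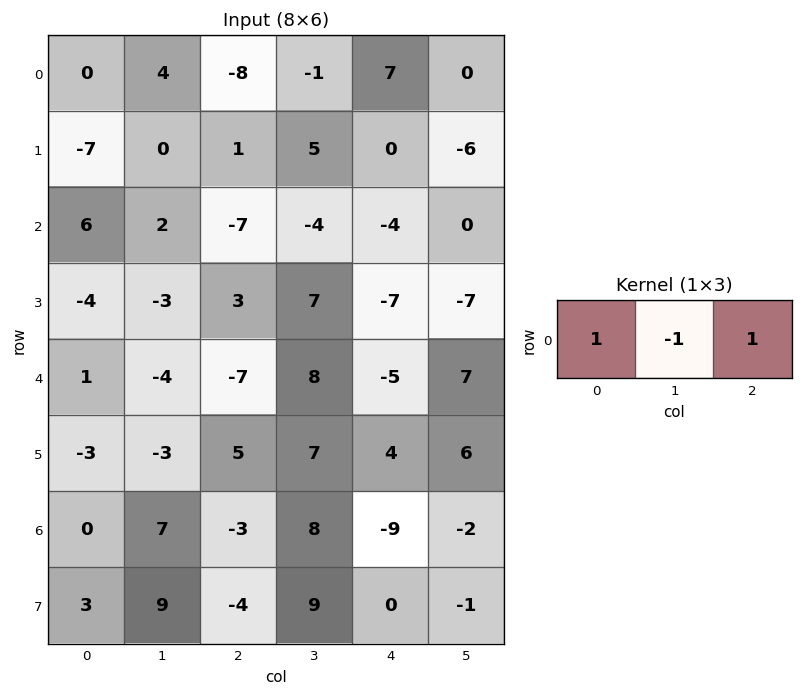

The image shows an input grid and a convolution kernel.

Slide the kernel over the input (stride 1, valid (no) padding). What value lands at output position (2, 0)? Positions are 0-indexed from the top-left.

The receptive field on the input at this output position is [6 2 -7]. Elementwise product with the kernel and sum: 6·1 + 2·-1 + -7·1.

-3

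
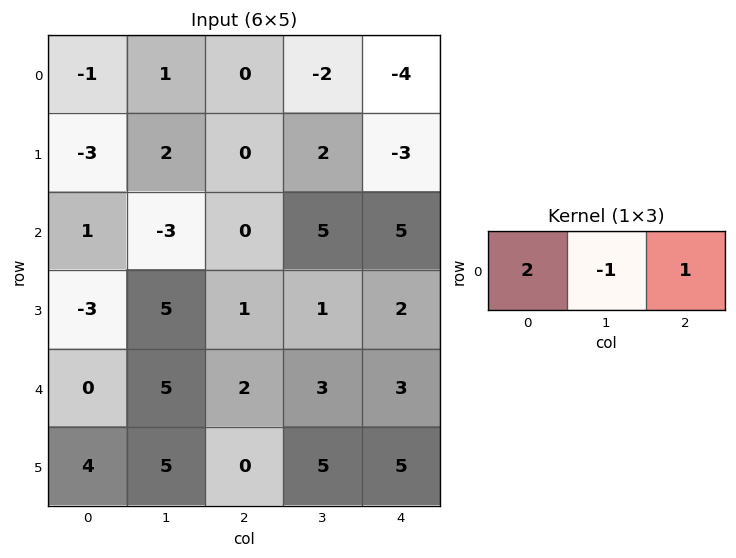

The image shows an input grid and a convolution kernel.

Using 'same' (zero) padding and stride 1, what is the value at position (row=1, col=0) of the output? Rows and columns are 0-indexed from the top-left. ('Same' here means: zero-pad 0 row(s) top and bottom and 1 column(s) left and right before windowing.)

The receptive field on the zero-padded input at this output position is [0 -3 2]. Elementwise product with the kernel and sum: 0·2 + -3·-1 + 2·1.

5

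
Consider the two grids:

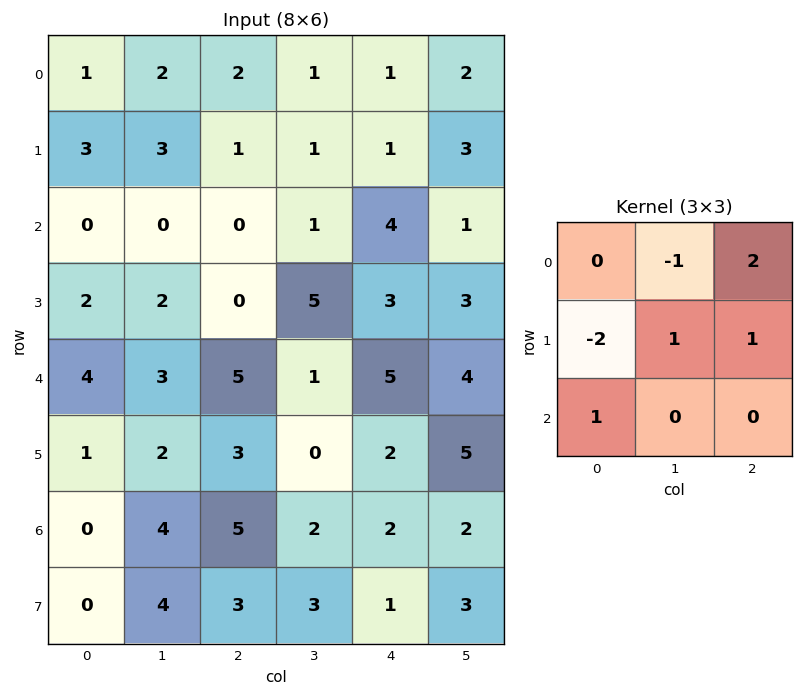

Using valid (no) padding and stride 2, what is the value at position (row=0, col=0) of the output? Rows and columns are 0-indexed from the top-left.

0

The receptive field on the input at this output position is [1 2 2 / 3 3 1 / 0 0 0]. Elementwise product with the kernel and sum: 2·-1 + 2·2 + 3·-2 + 3·1 + 1·1 + 0·1.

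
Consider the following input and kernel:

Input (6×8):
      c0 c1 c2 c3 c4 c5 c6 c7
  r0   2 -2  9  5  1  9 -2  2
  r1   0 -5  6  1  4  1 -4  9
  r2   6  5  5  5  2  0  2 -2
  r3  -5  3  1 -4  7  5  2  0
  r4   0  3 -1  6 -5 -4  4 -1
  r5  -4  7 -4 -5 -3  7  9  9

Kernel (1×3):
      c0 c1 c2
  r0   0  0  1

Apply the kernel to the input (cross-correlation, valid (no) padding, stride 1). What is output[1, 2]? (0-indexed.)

The receptive field on the input at this output position is [6 1 4]. Elementwise product with the kernel and sum: 4·1.

4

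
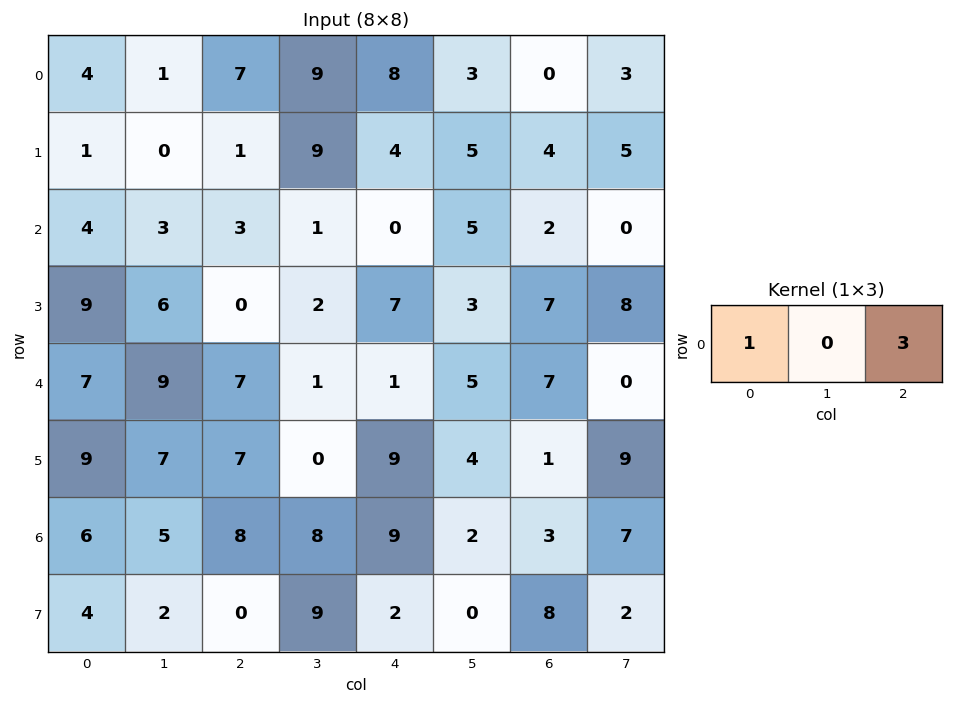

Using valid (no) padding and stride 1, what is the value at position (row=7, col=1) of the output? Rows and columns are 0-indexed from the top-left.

The receptive field on the input at this output position is [2 0 9]. Elementwise product with the kernel and sum: 2·1 + 9·3.

29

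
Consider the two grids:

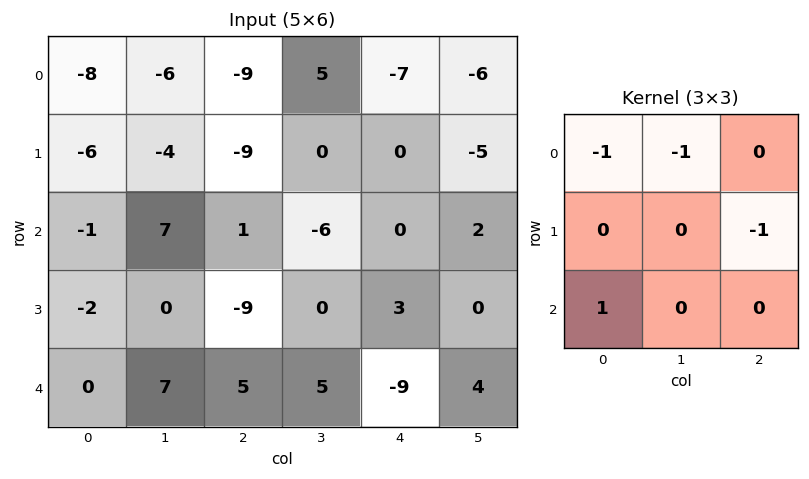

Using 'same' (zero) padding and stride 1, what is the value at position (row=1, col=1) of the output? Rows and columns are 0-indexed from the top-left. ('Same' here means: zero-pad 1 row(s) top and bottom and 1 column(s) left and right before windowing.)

The receptive field on the zero-padded input at this output position is [-8 -6 -9 / -6 -4 -9 / -1 7 1]. Elementwise product with the kernel and sum: -8·-1 + -6·-1 + -9·-1 + -1·1.

22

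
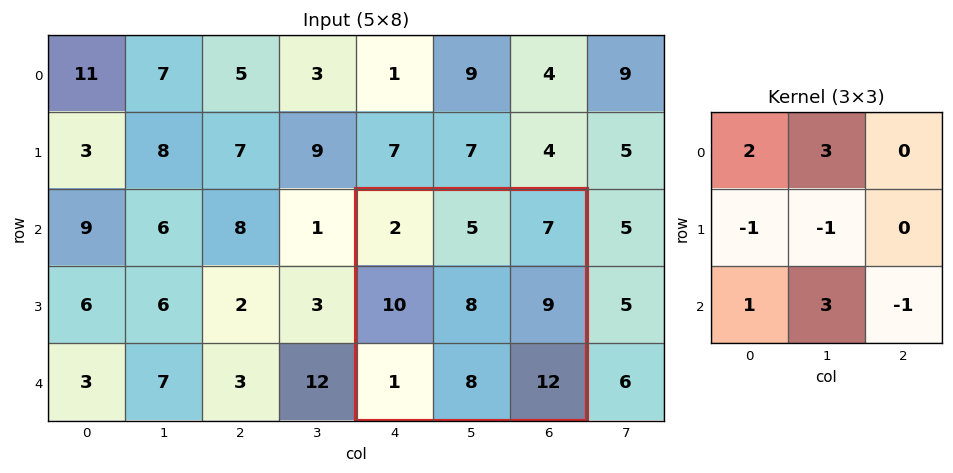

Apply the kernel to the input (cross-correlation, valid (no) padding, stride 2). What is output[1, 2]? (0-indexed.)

14

The receptive field on the input at this output position is [2 5 7 / 10 8 9 / 1 8 12]. Elementwise product with the kernel and sum: 2·2 + 5·3 + 10·-1 + 8·-1 + 1·1 + 8·3 + 12·-1.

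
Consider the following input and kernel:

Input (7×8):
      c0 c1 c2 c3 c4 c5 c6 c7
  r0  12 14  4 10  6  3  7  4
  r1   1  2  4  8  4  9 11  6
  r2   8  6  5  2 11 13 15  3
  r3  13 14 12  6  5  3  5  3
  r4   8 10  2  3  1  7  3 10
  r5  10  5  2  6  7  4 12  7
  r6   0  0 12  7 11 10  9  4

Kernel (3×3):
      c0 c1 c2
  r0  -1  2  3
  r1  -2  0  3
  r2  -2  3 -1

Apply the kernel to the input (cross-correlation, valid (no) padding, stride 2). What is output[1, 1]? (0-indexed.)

The receptive field on the input at this output position is [5 2 11 / 12 6 5 / 2 3 1]. Elementwise product with the kernel and sum: 5·-1 + 2·2 + 11·3 + 12·-2 + 5·3 + 2·-2 + 3·3 + 1·-1.

27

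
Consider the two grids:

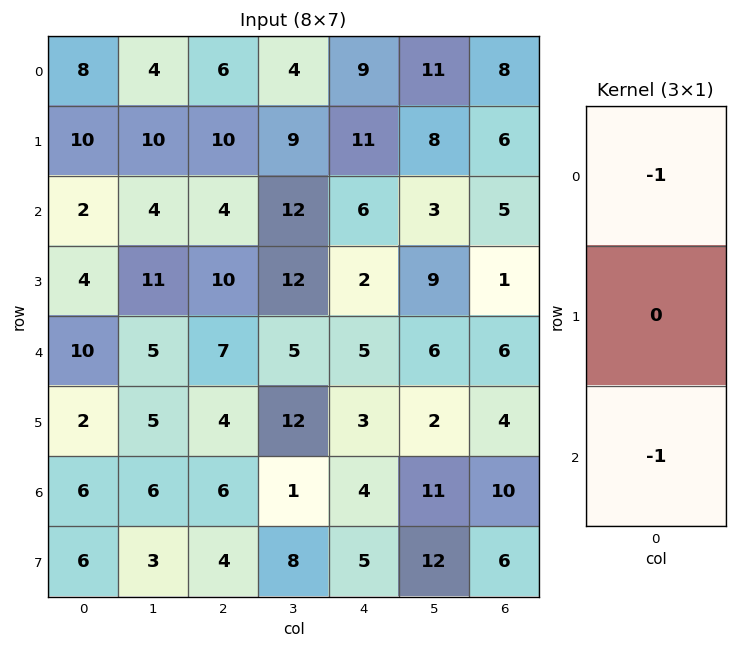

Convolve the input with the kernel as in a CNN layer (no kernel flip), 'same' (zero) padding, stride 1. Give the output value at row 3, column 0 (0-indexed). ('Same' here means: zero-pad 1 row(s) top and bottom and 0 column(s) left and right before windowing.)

The receptive field on the zero-padded input at this output position is [2 / 4 / 10]. Elementwise product with the kernel and sum: 2·-1 + 10·-1.

-12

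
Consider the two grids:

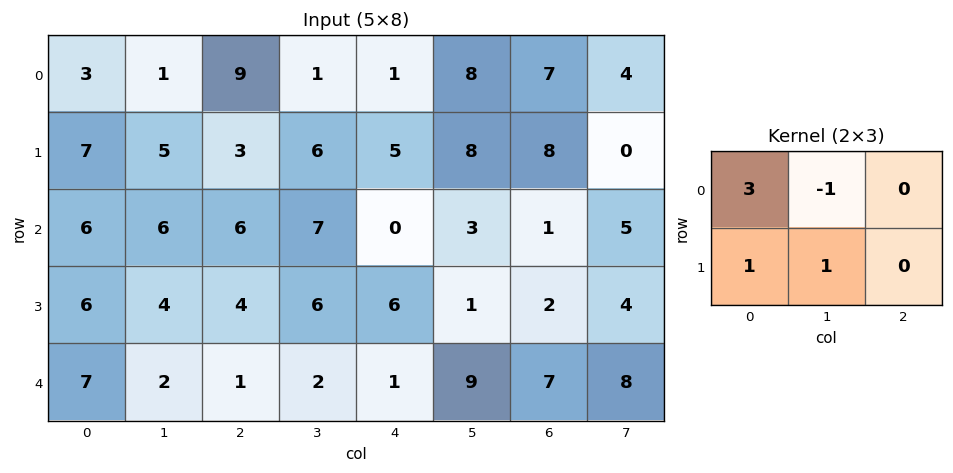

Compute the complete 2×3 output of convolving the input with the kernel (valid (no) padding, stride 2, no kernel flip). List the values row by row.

20 35 8
22 21 4

Output[0,0]: The receptive field on the input at this output position is [3 1 9 / 7 5 3]. Elementwise product with the kernel and sum: 3·3 + 1·-1 + 7·1 + 5·1.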